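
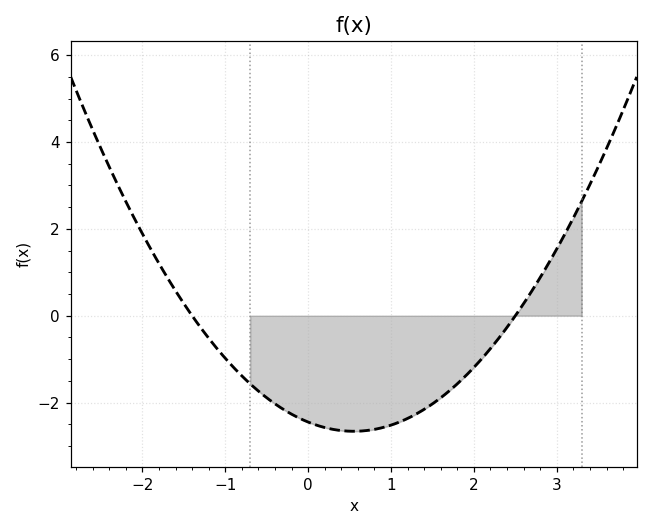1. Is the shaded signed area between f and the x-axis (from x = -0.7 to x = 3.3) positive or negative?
negative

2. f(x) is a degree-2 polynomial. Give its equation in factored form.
y = 0.7(x + 1.4)(x - 2.5)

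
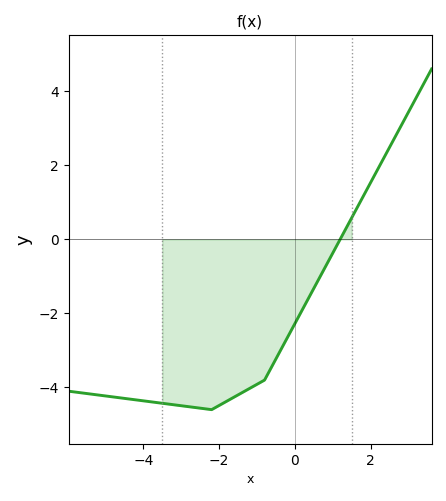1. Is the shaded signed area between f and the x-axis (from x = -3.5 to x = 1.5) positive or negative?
negative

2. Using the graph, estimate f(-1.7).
-4.4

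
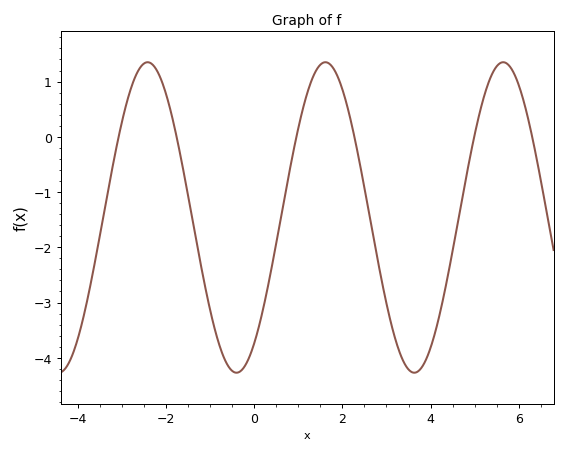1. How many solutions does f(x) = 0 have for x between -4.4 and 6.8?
6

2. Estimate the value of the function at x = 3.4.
-4.09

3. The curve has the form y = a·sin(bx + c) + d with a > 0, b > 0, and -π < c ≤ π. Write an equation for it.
y = 2.81sin(1.56x - 0.95) - 1.46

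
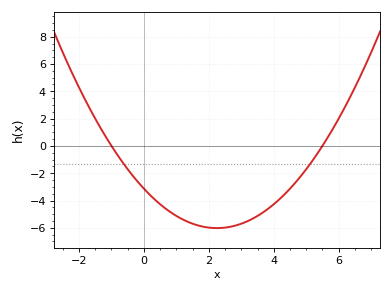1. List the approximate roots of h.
-1, 5.5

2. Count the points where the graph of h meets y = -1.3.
2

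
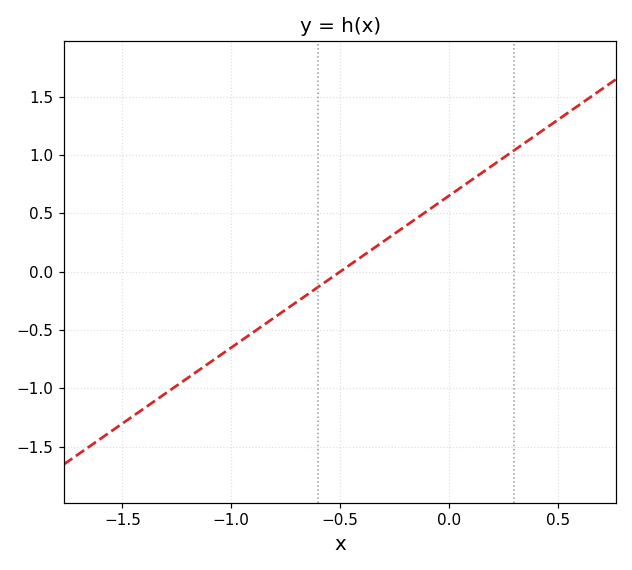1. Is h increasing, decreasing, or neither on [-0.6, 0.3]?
increasing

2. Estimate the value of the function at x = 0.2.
0.91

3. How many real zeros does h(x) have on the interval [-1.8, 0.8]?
1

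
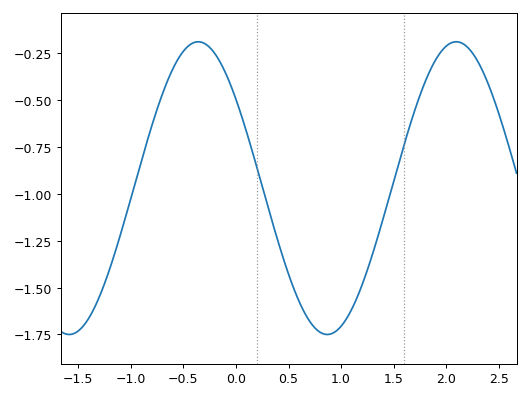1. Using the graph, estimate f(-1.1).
-1.22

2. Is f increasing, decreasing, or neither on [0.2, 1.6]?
neither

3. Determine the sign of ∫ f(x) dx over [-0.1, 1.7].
negative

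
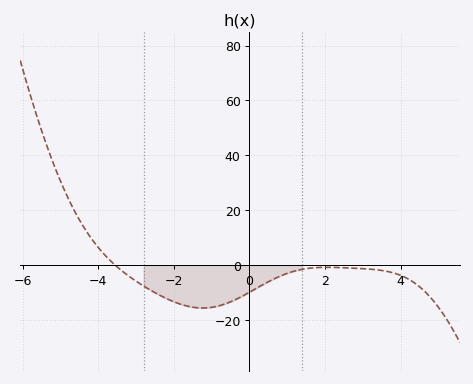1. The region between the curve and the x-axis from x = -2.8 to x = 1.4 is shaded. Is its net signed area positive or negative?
negative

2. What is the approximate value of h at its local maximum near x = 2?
-0.798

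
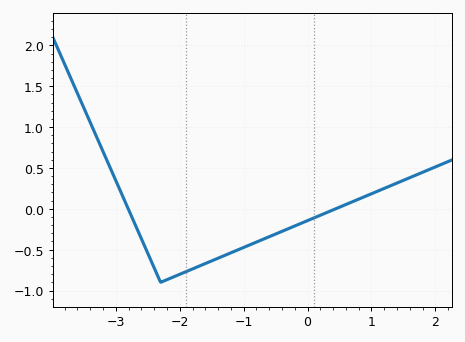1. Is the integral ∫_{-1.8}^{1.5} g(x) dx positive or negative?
negative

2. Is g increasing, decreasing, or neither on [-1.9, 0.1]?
increasing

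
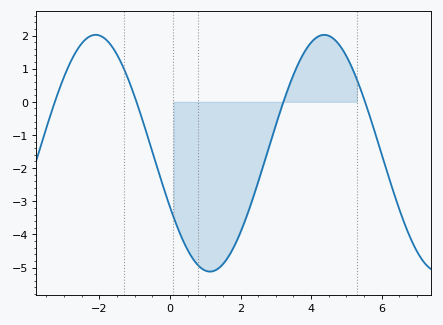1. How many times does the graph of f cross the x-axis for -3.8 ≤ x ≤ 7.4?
4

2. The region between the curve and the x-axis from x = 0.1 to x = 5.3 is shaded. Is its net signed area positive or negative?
negative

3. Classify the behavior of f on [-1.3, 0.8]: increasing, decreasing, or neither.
decreasing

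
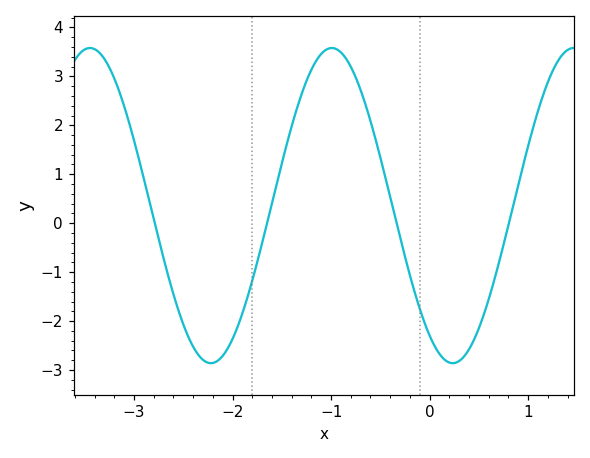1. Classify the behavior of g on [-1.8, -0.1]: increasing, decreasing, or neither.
neither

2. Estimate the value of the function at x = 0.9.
0.8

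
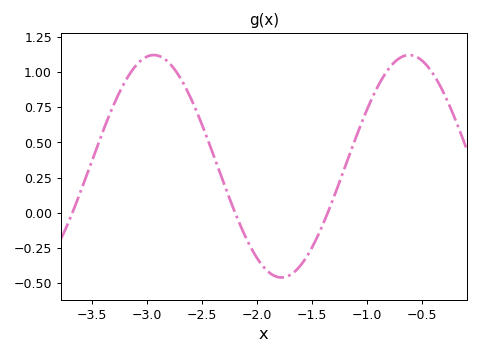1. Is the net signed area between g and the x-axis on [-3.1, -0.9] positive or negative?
positive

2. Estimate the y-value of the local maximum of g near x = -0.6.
1.12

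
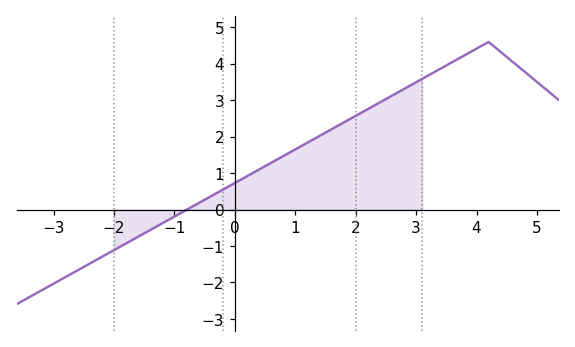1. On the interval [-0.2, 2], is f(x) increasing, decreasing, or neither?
increasing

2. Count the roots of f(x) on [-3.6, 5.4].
1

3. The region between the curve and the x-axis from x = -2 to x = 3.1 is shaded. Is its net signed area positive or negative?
positive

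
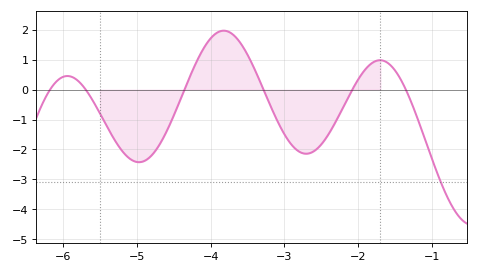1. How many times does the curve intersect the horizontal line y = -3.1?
1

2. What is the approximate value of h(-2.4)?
-1.48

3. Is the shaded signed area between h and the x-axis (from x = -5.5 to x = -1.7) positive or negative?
negative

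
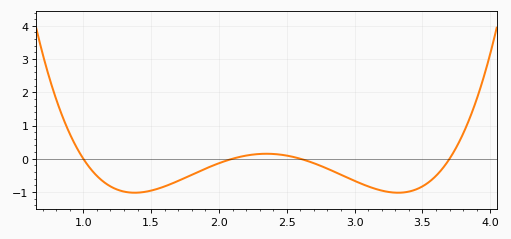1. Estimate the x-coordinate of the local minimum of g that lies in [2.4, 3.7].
3.32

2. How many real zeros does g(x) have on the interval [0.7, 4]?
4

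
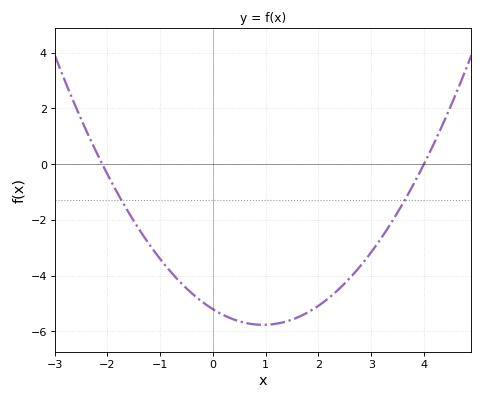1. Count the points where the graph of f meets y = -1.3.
2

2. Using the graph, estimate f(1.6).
-5.51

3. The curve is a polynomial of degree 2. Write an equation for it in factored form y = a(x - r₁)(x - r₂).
y = 0.62(x + 2.1)(x - 4)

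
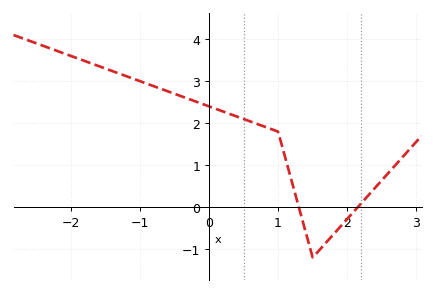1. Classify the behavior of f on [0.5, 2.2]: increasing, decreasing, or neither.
neither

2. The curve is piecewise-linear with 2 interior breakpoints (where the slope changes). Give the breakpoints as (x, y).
(1, 1.8); (1.5, -1.2)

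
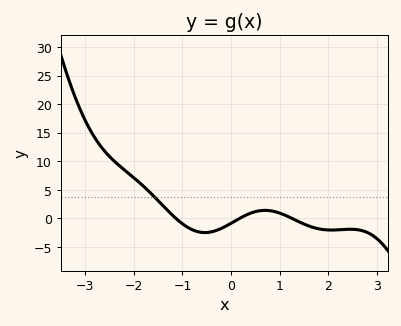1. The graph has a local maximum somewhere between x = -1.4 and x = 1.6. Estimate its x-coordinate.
0.7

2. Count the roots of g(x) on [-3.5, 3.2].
3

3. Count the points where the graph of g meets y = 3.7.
1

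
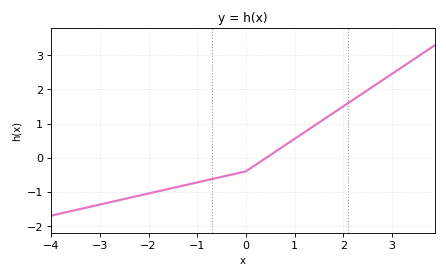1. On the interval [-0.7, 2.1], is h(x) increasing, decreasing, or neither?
increasing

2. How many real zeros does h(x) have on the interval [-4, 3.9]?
1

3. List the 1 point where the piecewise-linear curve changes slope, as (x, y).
(0, -0.4)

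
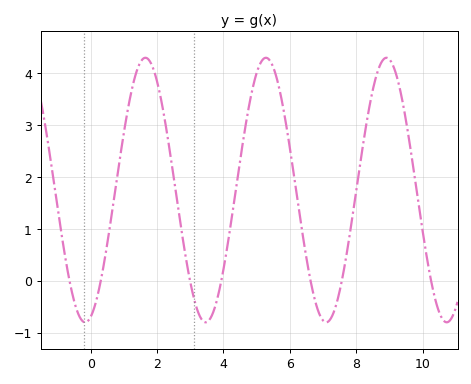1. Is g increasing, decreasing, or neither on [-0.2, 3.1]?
neither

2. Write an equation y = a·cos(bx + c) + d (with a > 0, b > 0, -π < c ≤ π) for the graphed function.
y = 2.55cos(1.73x - 2.85) + 1.75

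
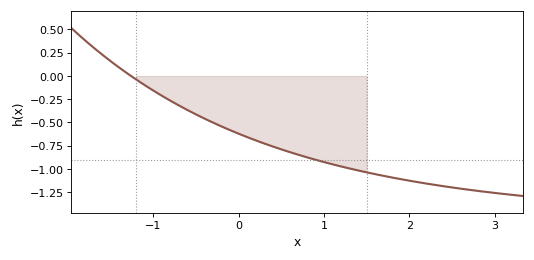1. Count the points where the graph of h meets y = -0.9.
1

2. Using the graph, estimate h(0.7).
-0.85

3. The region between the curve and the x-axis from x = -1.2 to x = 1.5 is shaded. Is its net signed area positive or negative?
negative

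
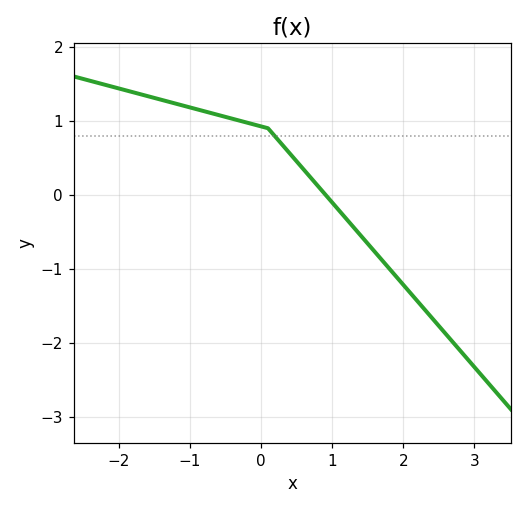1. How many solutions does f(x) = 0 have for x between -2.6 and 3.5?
1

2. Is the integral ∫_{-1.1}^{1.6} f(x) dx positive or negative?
positive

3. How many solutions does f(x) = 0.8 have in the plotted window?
1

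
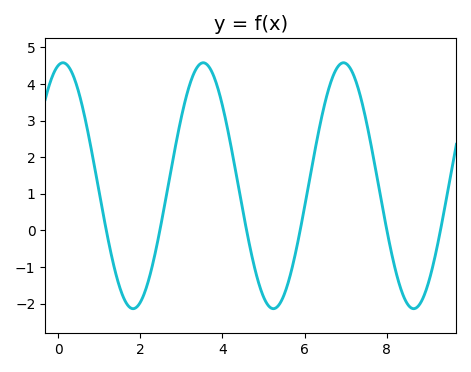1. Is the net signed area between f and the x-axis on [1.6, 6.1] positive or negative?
positive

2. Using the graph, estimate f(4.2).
2.4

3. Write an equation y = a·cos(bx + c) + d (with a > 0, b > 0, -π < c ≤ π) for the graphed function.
y = 3.36cos(1.8x - 0.22) + 1.22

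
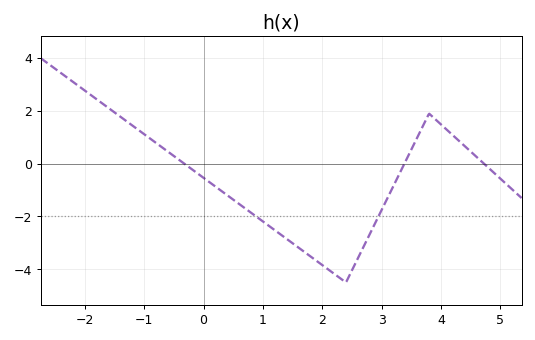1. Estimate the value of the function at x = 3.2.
-0.8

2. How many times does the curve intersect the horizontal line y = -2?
2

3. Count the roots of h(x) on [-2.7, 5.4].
3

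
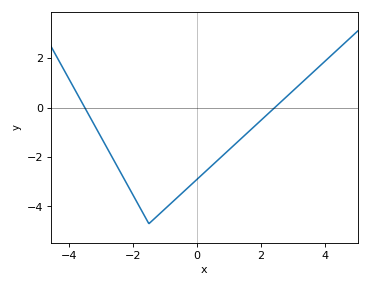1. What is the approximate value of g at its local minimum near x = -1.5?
-4.7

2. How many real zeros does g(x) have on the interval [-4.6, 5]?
2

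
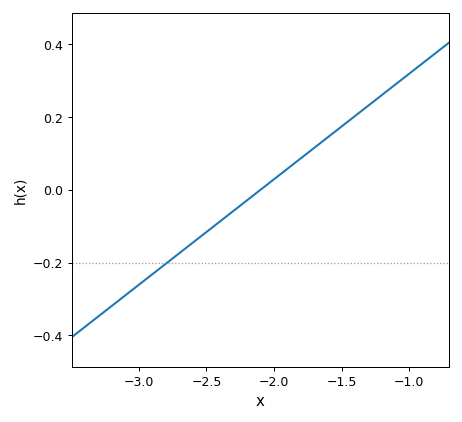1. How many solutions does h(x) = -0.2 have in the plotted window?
1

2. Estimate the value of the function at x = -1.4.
0.2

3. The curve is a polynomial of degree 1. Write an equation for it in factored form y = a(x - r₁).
y = 0.29(x + 2.1)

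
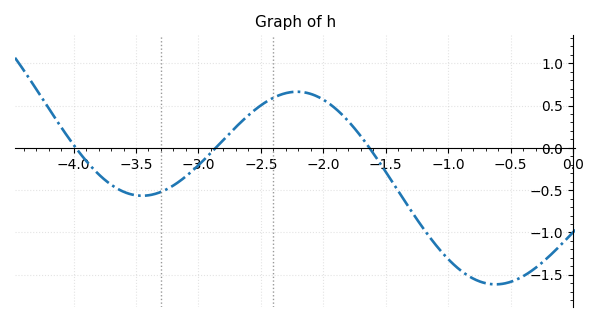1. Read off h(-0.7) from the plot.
-1.6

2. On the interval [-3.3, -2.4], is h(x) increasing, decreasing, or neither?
increasing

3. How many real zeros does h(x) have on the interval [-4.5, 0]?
3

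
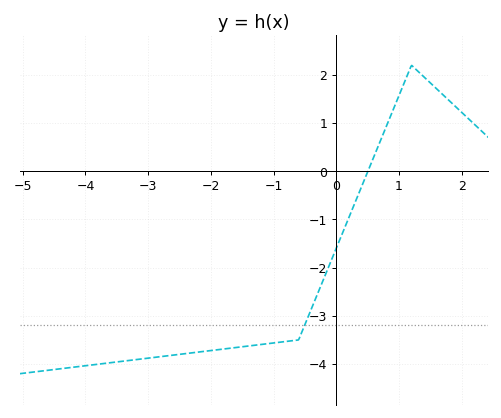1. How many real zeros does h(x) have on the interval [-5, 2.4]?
1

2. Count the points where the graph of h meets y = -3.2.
1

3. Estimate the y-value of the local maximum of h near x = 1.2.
2.2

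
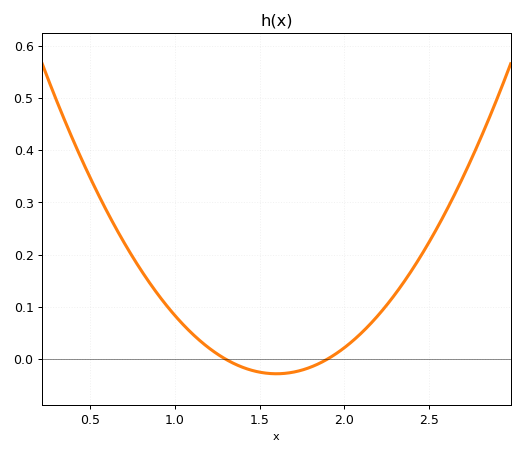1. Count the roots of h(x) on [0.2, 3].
2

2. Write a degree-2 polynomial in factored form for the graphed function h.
y = 0.31(x - 1.3)(x - 1.9)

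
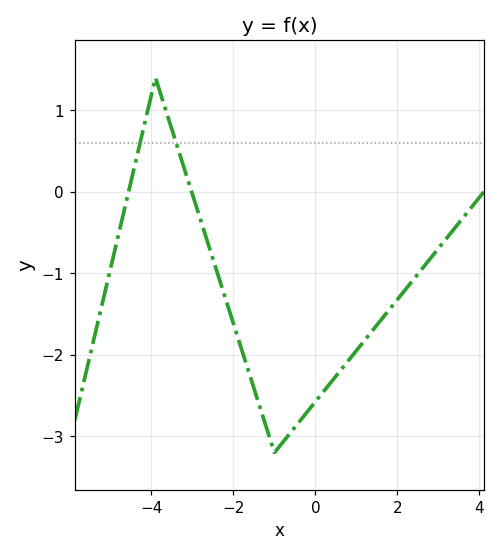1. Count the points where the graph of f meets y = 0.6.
2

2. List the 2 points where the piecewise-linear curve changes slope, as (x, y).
(-3.9, 1.4); (-1, -3.2)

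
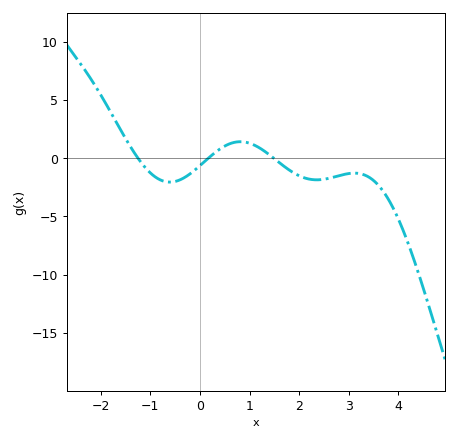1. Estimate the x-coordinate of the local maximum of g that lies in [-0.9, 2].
0.813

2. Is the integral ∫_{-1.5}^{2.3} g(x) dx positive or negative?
negative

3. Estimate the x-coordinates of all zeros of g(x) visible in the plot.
-1.25, 0.169, 1.49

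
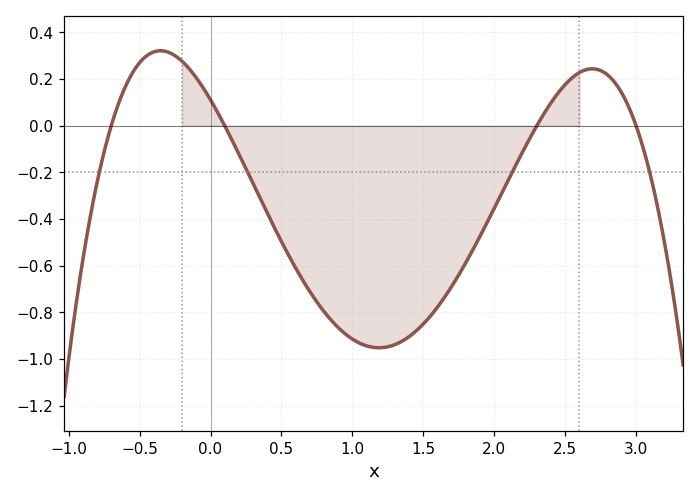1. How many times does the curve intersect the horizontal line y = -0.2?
4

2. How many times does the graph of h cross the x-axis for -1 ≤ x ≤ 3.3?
4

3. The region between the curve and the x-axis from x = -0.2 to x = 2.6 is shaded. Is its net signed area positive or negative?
negative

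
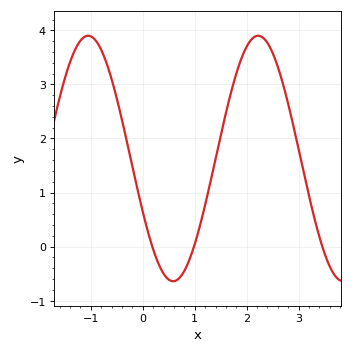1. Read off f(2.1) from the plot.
3.84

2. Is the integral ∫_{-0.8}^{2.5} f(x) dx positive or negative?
positive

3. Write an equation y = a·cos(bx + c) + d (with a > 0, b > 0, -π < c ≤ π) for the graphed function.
y = 2.27cos(1.92x + 2.02) + 1.63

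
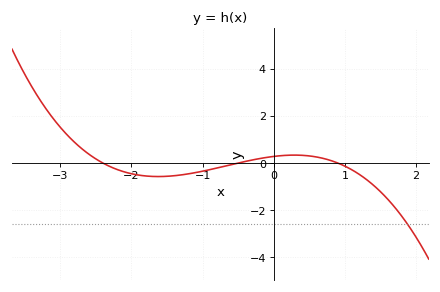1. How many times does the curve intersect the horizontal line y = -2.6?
1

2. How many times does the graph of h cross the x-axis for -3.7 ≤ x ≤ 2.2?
3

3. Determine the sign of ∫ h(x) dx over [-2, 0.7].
negative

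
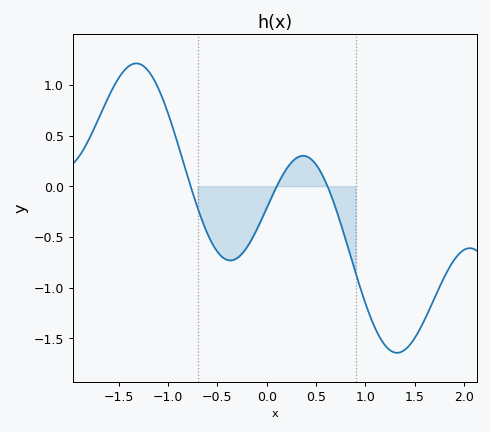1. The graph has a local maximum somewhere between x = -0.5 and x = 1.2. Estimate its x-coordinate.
0.369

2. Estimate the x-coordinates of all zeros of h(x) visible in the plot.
-0.77, 0.102, 0.616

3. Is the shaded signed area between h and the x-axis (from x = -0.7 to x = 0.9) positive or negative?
negative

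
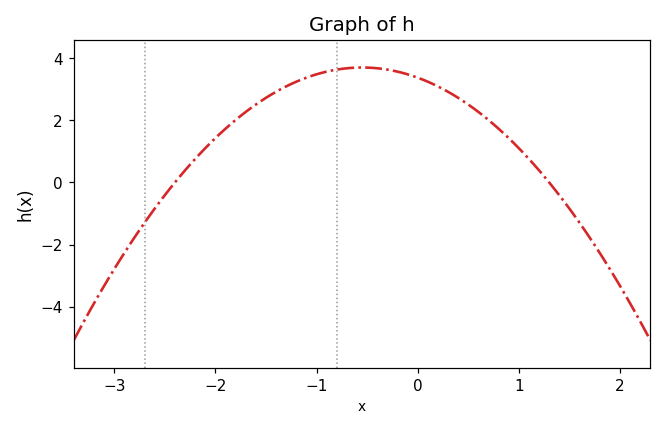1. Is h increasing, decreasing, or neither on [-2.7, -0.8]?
increasing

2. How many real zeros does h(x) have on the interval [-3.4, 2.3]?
2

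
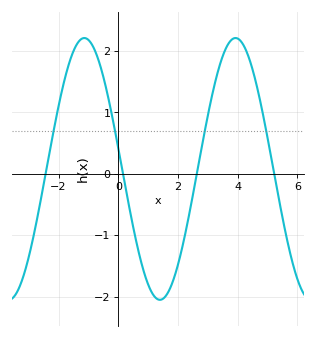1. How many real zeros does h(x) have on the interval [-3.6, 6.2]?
4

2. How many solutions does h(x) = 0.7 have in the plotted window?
4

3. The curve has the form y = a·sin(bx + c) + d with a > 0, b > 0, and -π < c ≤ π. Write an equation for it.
y = 2.13sin(1.24x + 2.98) + 0.08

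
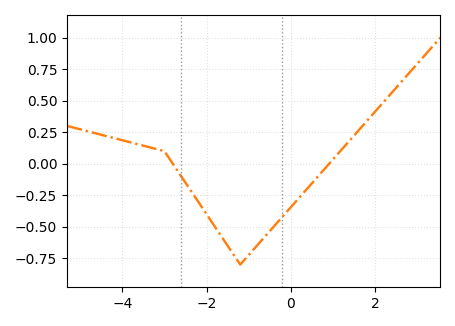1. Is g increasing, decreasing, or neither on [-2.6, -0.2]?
neither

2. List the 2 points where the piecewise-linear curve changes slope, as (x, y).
(-3, 0.1); (-1.2, -0.8)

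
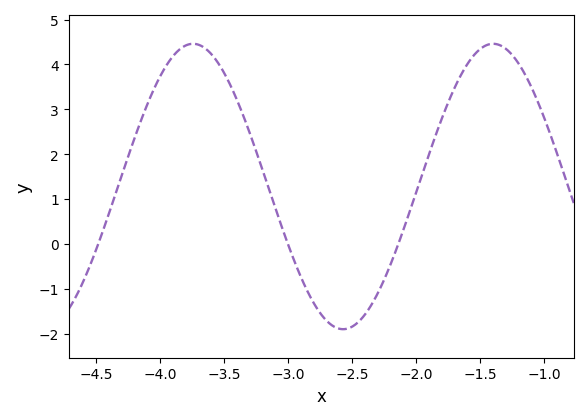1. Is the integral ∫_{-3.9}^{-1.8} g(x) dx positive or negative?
positive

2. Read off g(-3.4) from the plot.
3.22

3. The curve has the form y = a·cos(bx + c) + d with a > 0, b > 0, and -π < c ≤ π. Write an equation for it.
y = 3.18cos(2.68x - 2.54) + 1.28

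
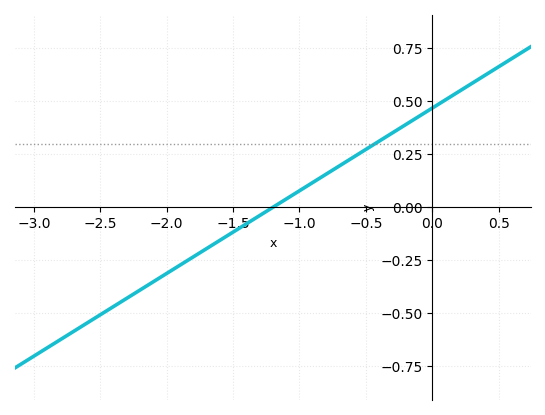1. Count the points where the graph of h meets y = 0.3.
1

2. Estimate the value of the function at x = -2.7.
-0.585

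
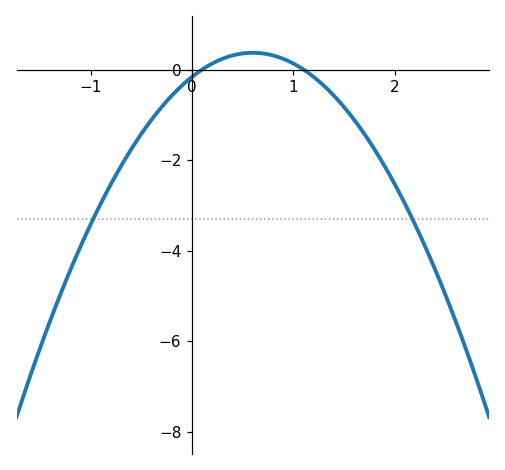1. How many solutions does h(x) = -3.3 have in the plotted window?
2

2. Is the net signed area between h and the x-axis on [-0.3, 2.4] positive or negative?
negative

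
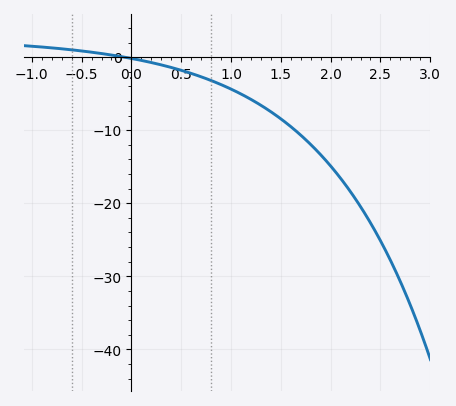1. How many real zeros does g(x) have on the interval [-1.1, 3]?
1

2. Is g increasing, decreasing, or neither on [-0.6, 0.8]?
decreasing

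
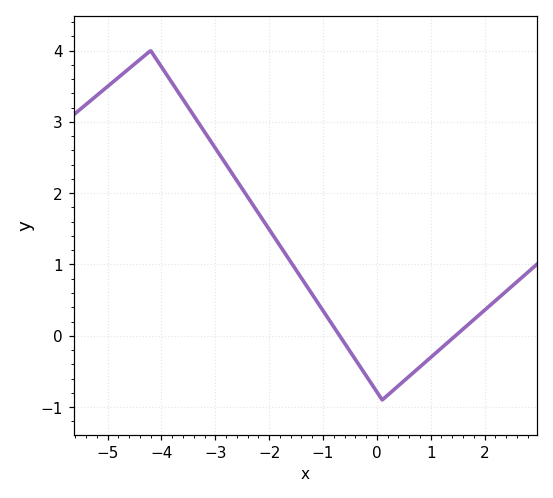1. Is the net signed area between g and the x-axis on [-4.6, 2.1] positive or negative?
positive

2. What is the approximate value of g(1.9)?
0.292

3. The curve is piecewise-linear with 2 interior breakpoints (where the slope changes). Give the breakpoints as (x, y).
(-4.2, 4); (0.1, -0.9)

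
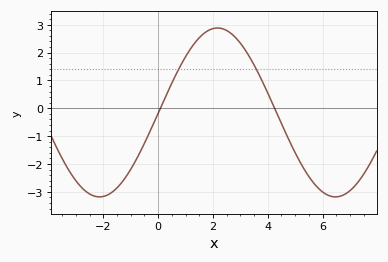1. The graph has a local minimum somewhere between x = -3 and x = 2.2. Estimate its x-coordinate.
-2.14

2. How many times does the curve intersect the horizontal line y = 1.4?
2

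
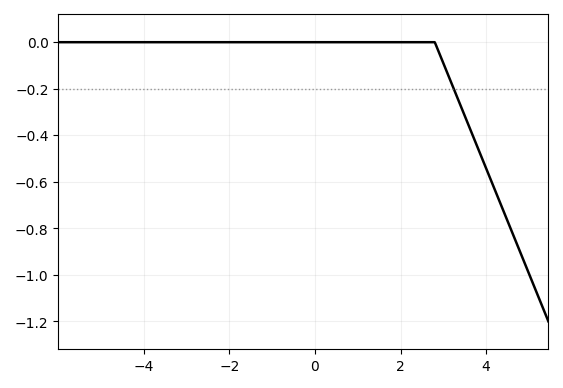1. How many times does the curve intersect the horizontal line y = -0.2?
1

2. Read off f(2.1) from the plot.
0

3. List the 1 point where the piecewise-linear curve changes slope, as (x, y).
(2.8, 0)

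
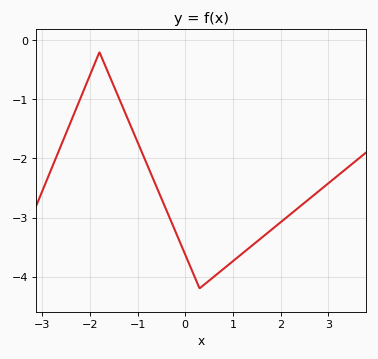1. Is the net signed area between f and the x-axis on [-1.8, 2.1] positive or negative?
negative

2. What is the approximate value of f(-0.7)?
-2.3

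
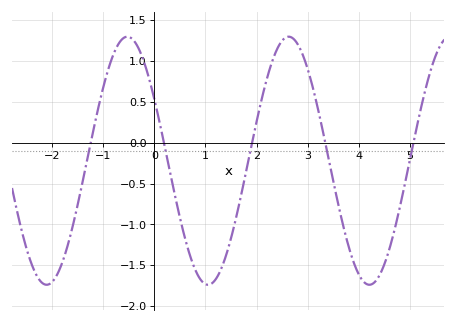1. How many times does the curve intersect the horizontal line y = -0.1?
5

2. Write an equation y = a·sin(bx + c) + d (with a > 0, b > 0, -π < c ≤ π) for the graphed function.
y = 1.52sin(1.99x + 2.62) - 0.22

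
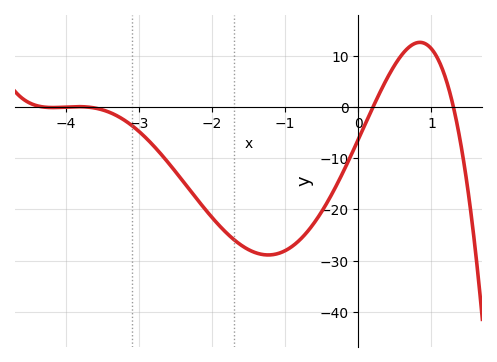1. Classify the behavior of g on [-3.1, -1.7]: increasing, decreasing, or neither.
decreasing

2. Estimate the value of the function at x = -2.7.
-9.17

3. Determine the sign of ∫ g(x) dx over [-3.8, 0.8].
negative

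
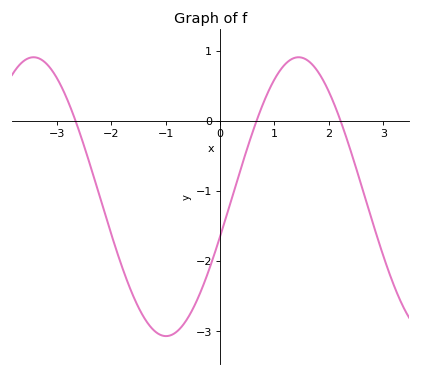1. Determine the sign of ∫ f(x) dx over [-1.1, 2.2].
negative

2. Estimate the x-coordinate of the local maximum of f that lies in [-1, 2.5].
1.4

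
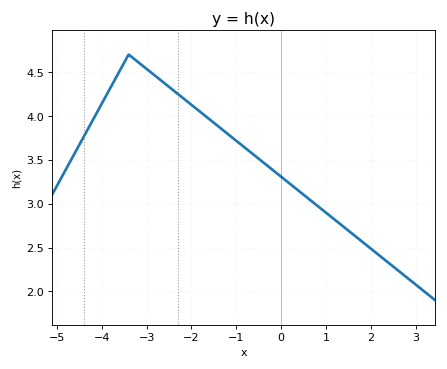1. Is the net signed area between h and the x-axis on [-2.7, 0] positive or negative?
positive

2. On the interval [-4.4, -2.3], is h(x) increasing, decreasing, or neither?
neither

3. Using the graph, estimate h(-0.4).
3.45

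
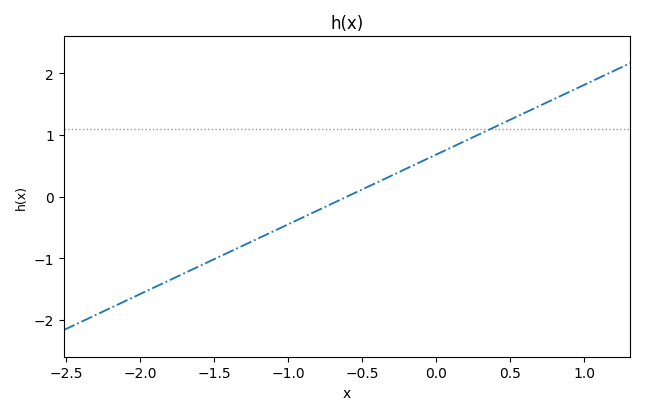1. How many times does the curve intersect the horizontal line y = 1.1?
1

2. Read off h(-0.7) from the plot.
-0.113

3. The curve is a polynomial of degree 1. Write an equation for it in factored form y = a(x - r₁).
y = 1.13(x + 0.6)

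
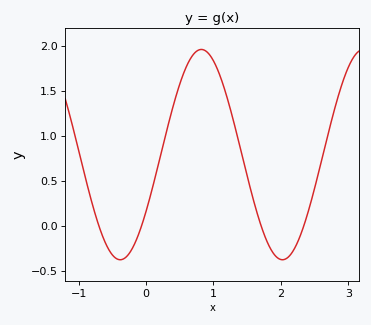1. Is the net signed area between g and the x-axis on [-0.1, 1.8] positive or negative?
positive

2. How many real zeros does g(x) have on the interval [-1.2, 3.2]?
4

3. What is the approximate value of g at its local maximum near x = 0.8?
1.96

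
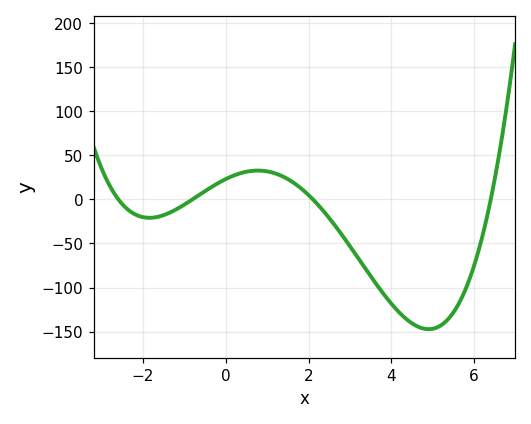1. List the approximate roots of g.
-2.6, -0.8, 2.1, 6.4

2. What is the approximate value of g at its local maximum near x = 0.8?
32.5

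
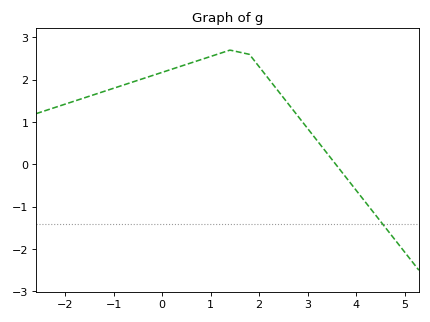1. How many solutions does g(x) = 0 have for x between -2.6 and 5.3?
1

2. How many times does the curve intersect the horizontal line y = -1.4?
1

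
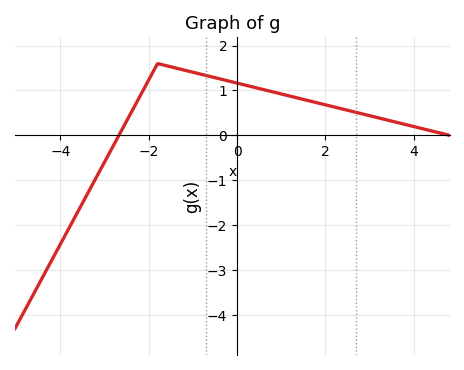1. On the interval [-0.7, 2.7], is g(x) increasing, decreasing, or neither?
decreasing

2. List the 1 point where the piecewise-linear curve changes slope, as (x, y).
(-1.8, 1.6)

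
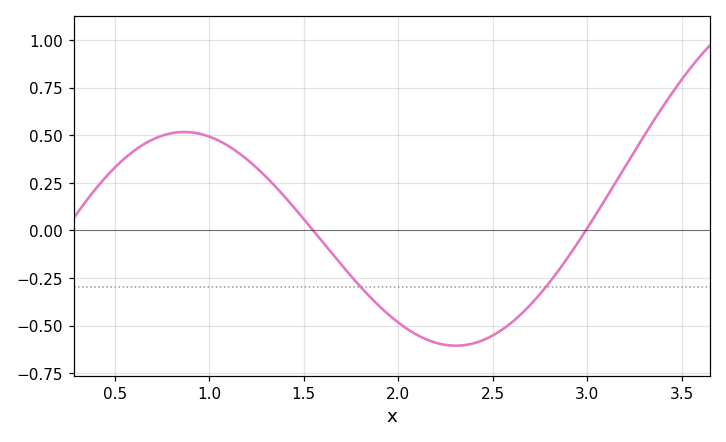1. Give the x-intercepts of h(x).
1.55, 2.99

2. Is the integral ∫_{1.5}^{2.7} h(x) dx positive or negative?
negative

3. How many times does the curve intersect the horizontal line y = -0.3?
2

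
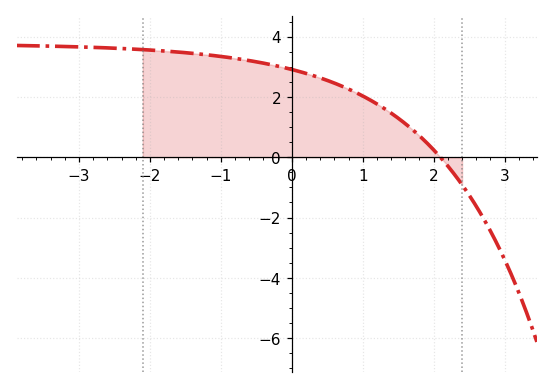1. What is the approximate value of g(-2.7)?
3.64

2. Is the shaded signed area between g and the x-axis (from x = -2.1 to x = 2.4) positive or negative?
positive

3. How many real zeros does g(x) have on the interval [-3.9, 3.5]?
1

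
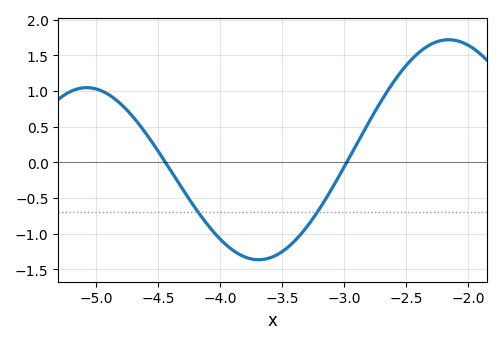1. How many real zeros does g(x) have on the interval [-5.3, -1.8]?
2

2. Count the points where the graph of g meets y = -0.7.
2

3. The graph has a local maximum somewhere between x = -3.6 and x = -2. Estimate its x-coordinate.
-2.15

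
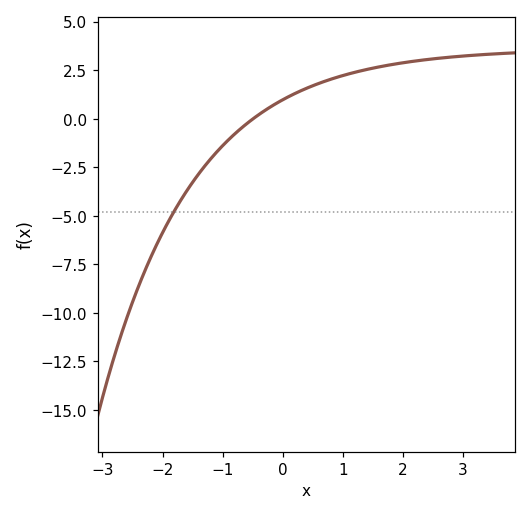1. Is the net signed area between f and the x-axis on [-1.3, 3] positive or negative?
positive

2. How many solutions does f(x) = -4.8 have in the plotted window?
1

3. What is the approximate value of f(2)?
2.89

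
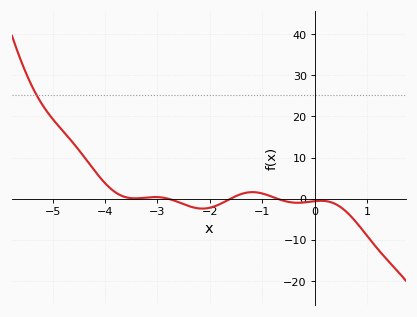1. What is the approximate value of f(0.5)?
-2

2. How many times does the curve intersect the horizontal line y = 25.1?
1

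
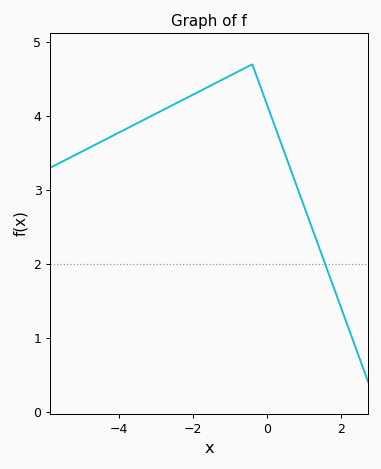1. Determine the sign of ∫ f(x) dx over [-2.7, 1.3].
positive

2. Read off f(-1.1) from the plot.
4.52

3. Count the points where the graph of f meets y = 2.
1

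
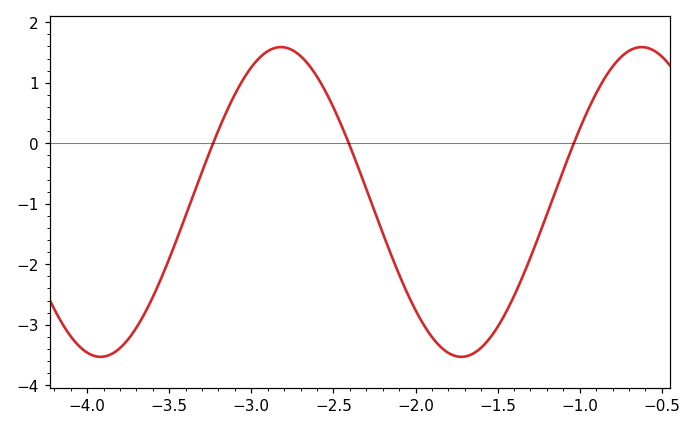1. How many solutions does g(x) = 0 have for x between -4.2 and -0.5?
3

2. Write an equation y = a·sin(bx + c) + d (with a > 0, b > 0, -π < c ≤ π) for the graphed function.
y = 2.56sin(2.9x - 2.9) - 0.97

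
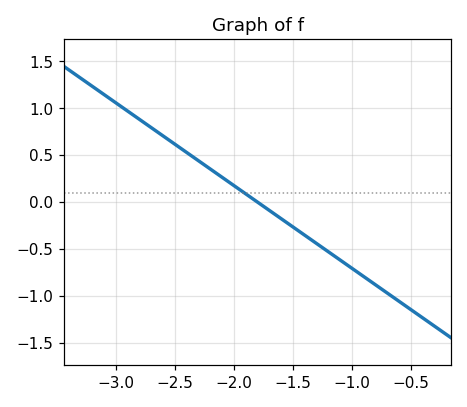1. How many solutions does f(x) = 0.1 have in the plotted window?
1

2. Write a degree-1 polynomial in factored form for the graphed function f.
y = -0.88(x + 1.8)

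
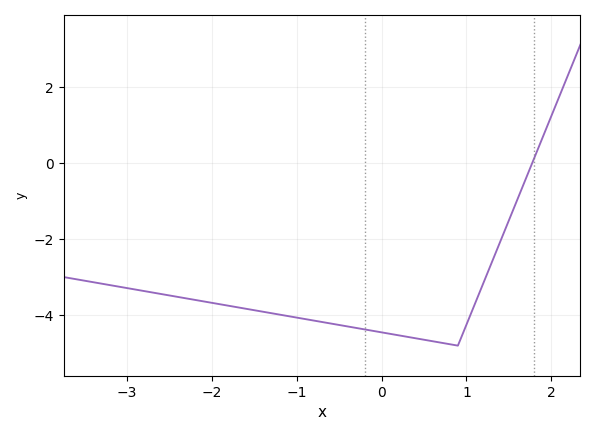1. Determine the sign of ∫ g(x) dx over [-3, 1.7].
negative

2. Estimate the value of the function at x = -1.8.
-3.75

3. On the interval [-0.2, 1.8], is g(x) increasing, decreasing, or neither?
neither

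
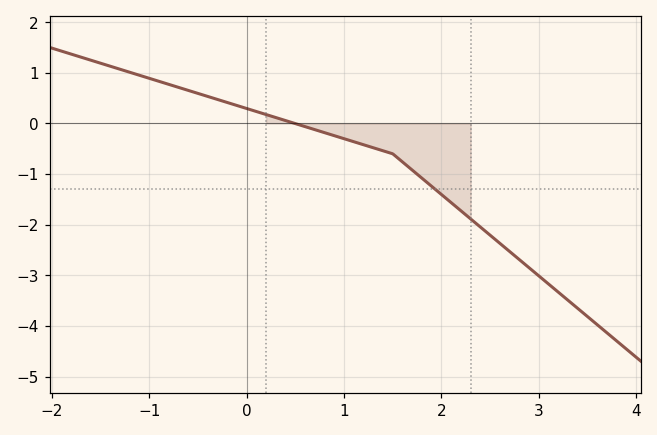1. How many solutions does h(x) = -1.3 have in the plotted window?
1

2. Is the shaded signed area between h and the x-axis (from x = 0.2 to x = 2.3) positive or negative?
negative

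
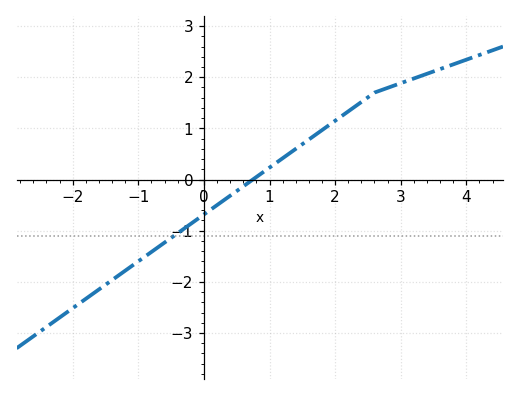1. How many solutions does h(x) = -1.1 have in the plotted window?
1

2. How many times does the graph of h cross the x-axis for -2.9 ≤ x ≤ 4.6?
1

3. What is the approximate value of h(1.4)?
0.6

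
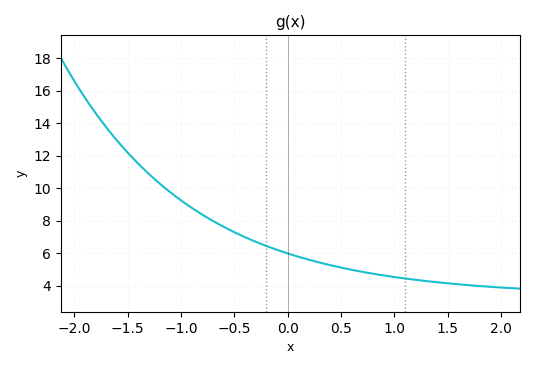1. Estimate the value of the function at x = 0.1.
5.78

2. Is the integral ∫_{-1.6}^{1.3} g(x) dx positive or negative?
positive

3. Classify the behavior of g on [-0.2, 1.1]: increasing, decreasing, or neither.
decreasing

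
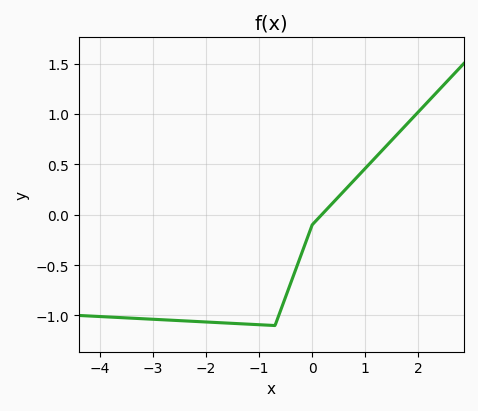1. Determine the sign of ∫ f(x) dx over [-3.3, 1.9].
negative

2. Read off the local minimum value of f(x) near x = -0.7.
-1.1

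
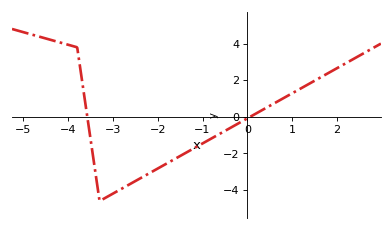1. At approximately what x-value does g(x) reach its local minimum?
-3.2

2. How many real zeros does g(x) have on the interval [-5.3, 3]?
2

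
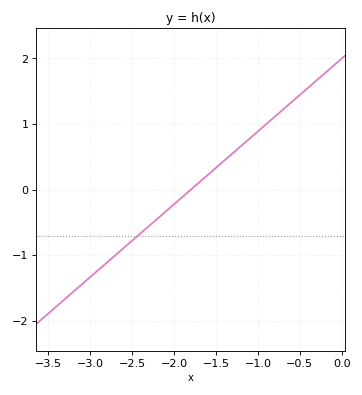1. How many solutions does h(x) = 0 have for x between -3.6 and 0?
1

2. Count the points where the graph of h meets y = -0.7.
1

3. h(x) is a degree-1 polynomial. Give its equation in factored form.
y = 1.11(x + 1.8)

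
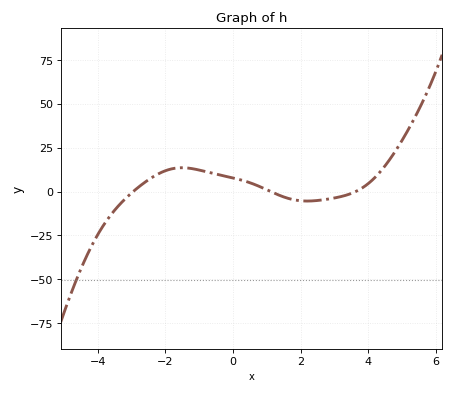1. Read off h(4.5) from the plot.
14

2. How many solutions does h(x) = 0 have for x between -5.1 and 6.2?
3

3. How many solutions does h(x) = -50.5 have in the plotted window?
1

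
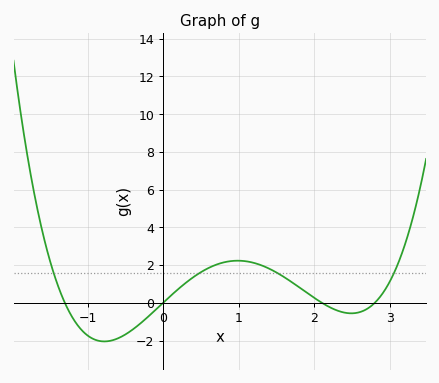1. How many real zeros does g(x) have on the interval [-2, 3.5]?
4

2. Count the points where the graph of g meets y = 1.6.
4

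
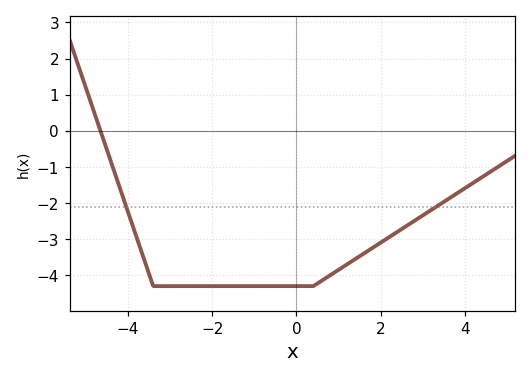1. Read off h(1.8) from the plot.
-3.2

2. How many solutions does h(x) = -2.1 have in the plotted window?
2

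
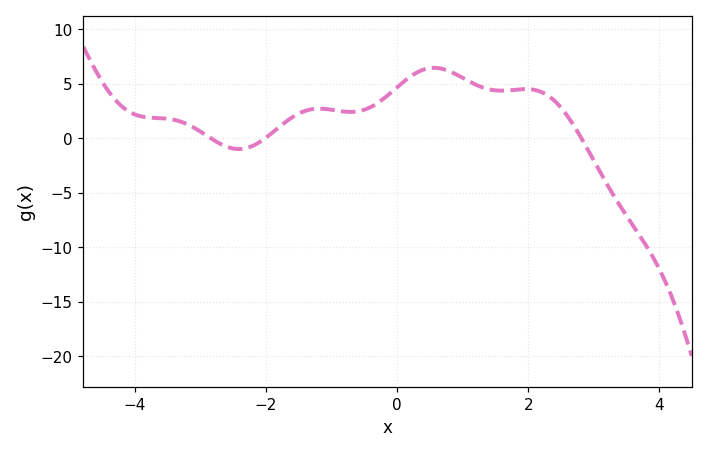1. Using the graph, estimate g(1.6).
4.5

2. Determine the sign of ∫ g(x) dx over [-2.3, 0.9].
positive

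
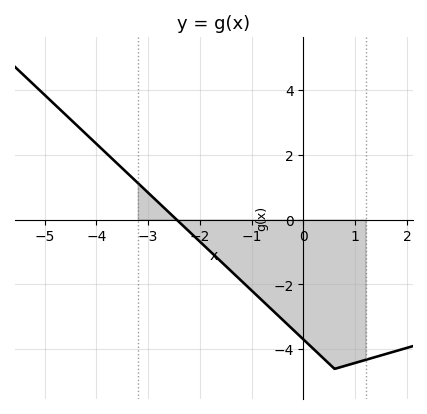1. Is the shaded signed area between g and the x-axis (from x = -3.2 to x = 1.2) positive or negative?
negative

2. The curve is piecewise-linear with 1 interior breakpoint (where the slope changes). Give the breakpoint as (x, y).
(0.6, -4.6)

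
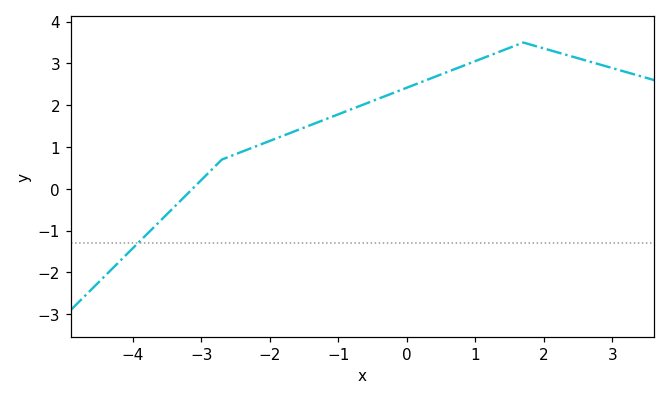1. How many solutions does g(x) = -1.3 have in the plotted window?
1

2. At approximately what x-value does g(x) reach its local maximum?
1.8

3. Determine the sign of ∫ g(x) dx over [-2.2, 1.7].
positive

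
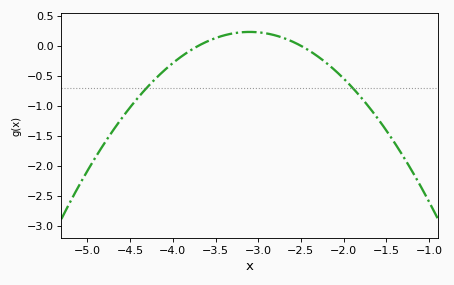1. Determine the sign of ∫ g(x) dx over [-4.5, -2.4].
negative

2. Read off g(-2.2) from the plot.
-0.288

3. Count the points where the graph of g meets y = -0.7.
2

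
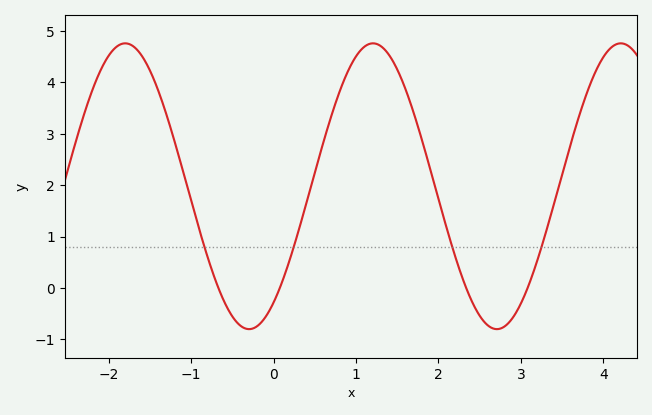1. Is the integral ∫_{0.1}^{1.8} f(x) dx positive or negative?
positive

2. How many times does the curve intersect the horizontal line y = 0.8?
4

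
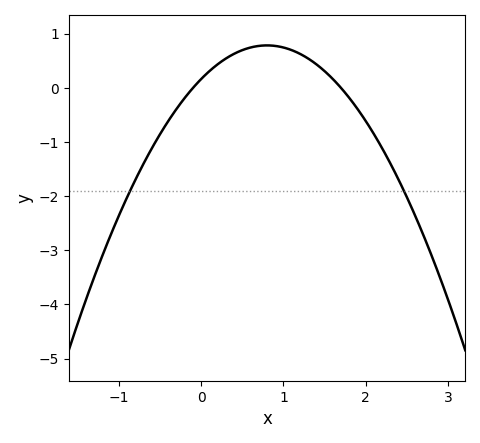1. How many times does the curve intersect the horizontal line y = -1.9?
2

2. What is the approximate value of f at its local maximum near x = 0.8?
0.8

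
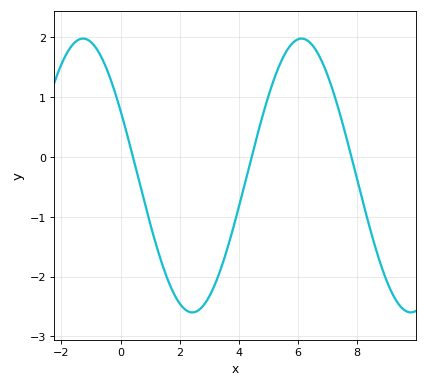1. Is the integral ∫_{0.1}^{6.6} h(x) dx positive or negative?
negative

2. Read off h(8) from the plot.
-0.368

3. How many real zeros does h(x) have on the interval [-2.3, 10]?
3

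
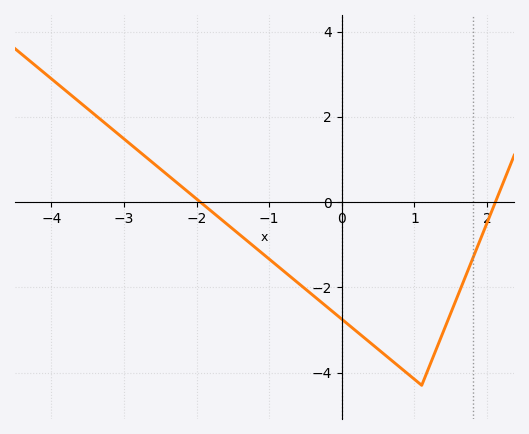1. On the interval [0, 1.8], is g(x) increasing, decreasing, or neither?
neither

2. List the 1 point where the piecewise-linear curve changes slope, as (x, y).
(1.1, -4.3)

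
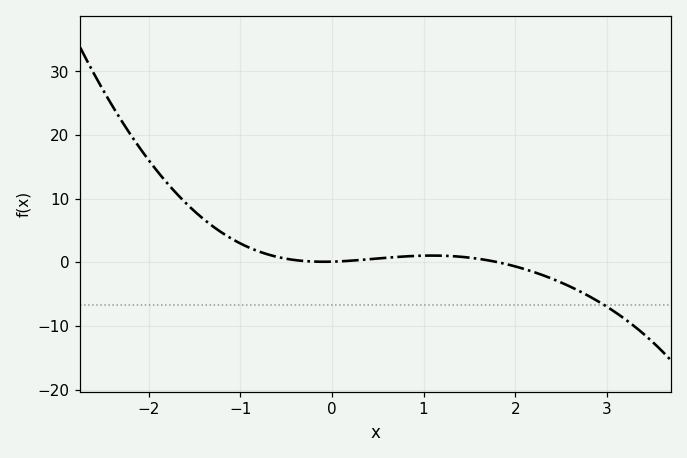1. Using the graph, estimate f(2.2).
-1.52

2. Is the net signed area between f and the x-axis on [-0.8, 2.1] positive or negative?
positive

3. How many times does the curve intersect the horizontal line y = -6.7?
1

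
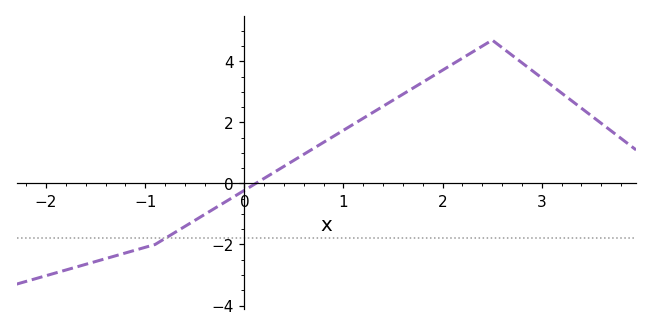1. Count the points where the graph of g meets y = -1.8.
1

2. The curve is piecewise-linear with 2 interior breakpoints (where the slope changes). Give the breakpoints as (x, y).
(-0.9, -2); (2.5, 4.7)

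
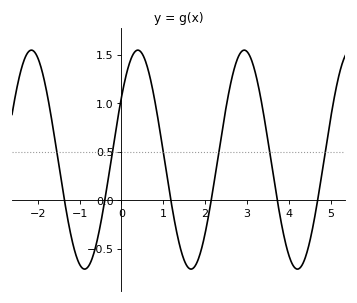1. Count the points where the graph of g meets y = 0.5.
6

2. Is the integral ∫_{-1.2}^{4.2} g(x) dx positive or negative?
positive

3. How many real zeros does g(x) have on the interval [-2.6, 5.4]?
6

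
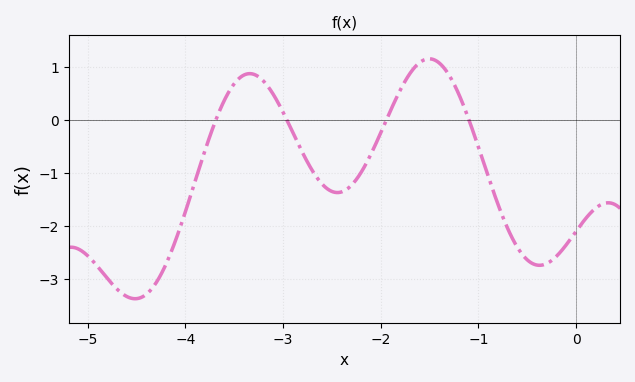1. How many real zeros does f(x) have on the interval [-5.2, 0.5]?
4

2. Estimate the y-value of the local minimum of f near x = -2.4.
-1.37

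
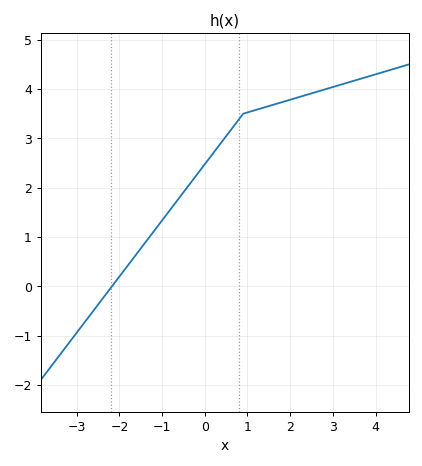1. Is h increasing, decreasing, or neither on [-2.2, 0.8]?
increasing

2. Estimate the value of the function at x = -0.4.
2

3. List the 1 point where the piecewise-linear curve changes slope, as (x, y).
(0.9, 3.5)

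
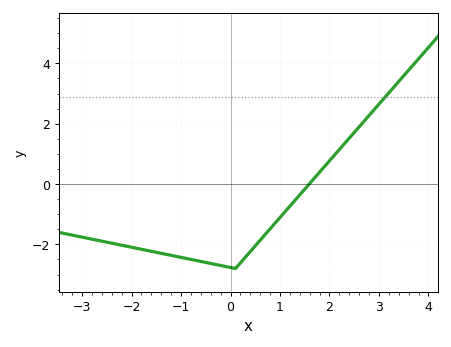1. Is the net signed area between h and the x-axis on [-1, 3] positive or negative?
negative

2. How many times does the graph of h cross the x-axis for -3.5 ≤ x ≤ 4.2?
1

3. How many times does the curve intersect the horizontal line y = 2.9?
1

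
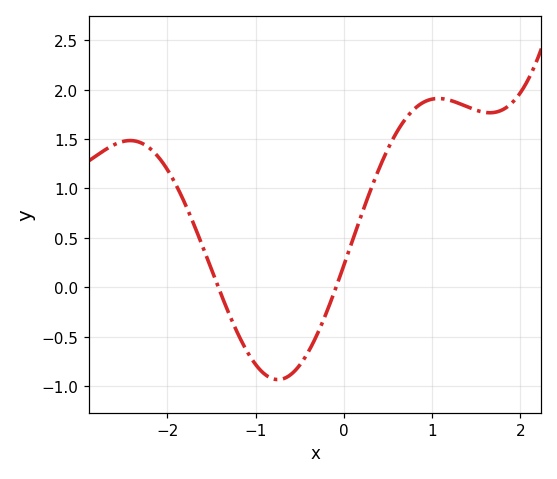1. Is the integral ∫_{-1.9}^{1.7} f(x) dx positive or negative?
positive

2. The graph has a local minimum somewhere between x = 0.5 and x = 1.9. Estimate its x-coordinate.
1.7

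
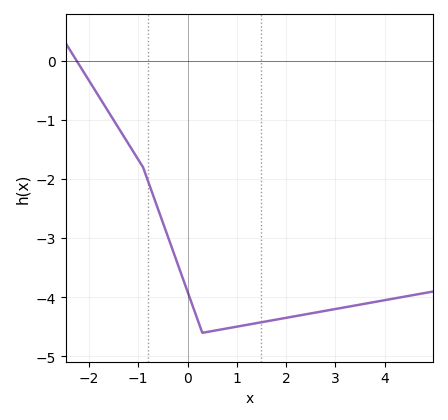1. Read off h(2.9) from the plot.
-4.21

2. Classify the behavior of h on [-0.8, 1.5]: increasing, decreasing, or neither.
neither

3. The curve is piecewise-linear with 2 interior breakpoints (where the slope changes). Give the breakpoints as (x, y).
(-0.9, -1.8); (0.3, -4.6)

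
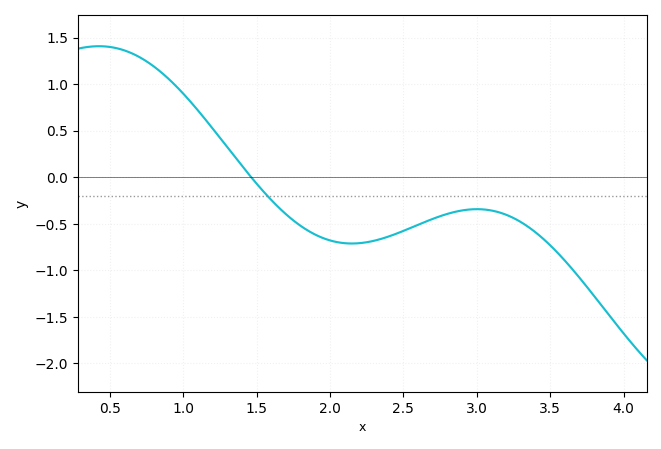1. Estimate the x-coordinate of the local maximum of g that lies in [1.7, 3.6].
3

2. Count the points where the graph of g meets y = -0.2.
1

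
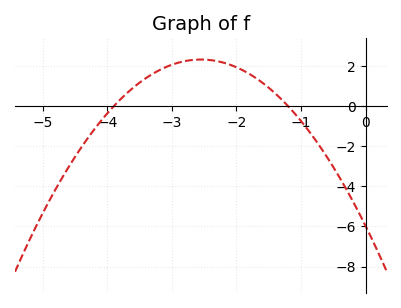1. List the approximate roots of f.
-3.9, -1.2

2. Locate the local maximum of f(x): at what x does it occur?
-2.55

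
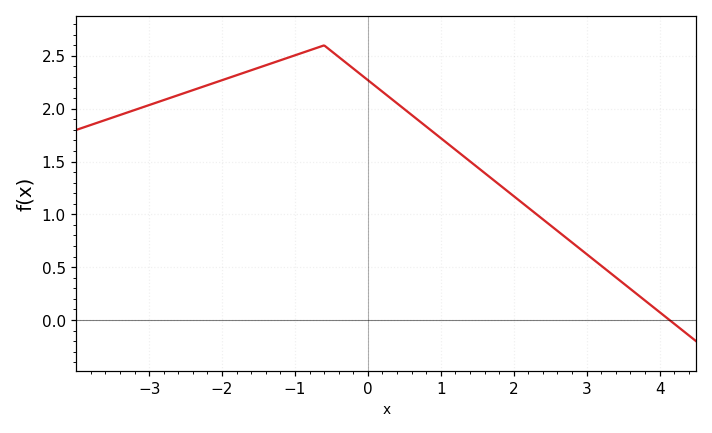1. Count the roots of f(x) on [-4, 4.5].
1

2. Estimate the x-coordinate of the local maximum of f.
-0.603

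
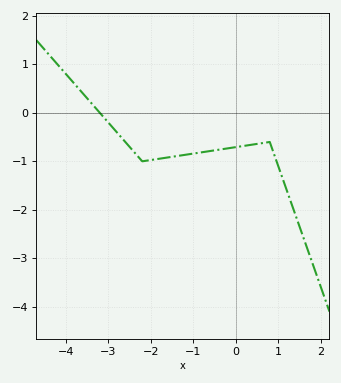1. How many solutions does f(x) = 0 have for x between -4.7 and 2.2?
1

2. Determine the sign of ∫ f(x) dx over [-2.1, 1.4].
negative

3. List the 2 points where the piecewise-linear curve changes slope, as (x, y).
(-2.2, -1); (0.8, -0.6)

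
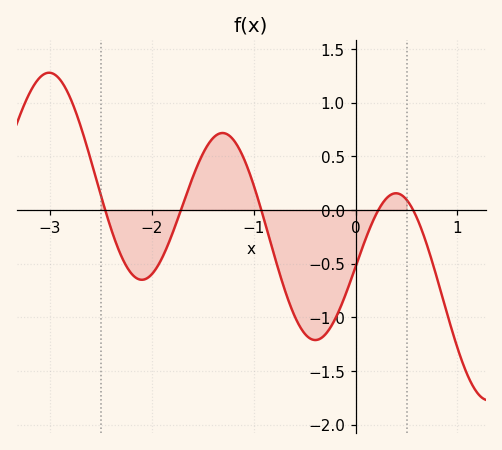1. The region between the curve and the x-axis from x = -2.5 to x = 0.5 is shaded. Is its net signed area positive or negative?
negative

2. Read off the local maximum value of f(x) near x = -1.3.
0.718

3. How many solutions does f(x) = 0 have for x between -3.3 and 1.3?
5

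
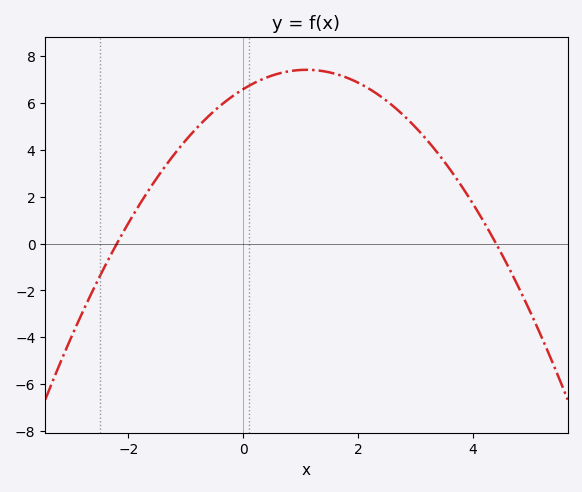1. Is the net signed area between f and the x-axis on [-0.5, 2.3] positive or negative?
positive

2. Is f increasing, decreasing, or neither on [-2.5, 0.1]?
increasing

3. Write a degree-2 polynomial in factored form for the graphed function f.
y = -0.68(x + 2.2)(x - 4.4)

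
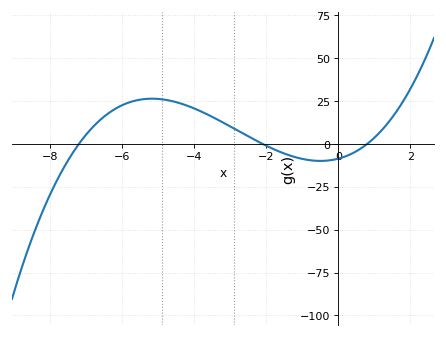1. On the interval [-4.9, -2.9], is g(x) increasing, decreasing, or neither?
decreasing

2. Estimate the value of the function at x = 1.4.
12.8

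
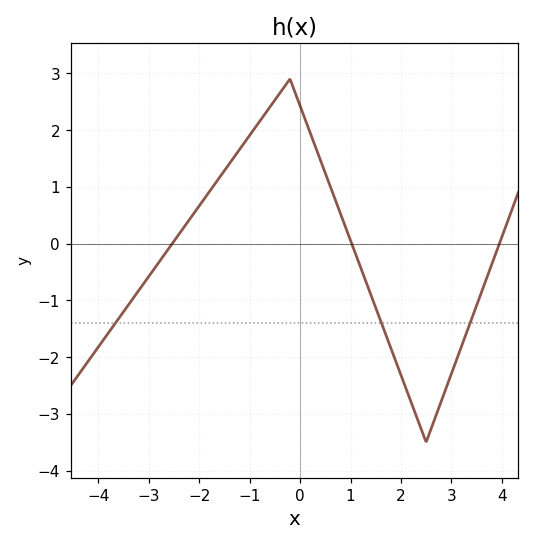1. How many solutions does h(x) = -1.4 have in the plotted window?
3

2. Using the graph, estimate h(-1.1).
1.78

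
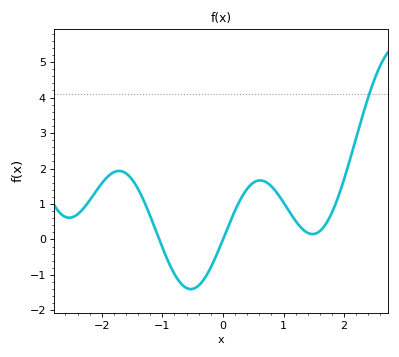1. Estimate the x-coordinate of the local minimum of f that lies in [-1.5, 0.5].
-0.531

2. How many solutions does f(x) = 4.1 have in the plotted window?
1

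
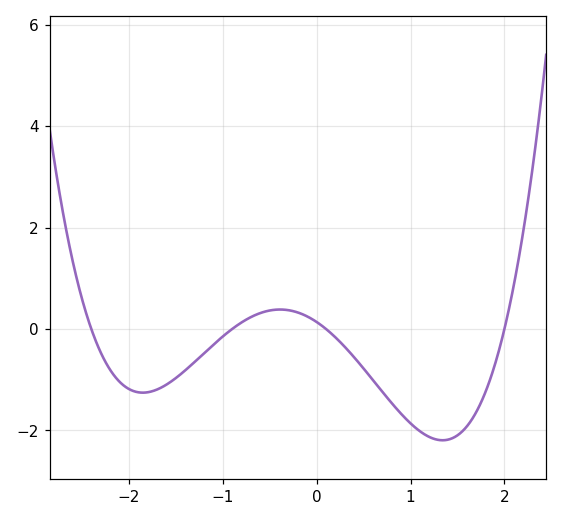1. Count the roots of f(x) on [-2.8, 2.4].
4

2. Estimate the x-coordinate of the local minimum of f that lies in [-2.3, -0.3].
-1.9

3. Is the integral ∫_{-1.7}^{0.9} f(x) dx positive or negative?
negative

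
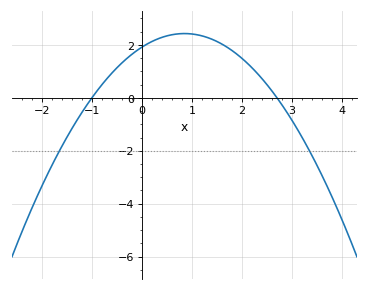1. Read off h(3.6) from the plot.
-2.94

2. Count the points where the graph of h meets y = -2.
2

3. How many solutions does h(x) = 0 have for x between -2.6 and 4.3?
2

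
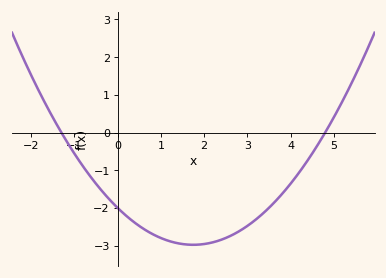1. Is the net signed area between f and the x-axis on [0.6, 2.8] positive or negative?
negative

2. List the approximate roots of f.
-1.3, 4.8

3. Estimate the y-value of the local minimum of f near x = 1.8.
-2.98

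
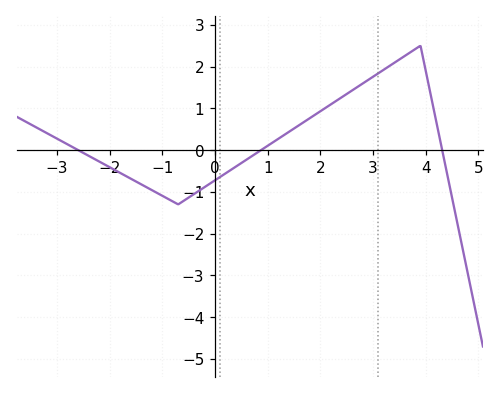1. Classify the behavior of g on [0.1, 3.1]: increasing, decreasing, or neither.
increasing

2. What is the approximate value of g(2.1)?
1.01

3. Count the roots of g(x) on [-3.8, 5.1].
3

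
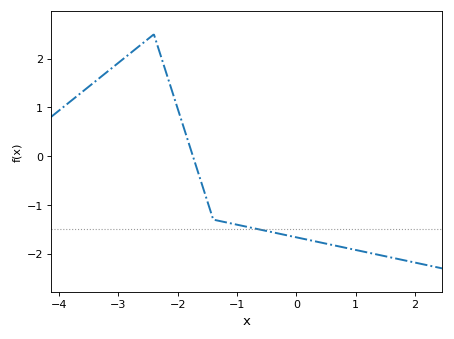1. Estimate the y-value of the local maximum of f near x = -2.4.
2.5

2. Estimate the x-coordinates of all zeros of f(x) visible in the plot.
-1.7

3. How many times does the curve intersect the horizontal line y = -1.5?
1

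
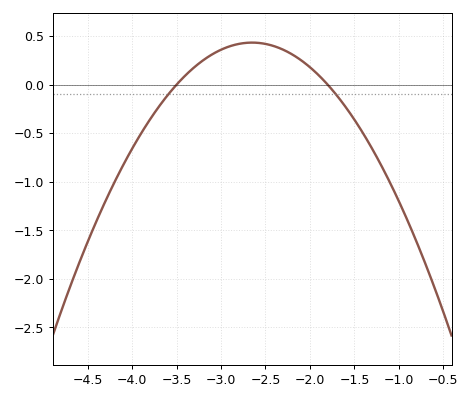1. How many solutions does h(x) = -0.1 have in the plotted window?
2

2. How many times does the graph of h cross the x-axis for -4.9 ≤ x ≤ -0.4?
2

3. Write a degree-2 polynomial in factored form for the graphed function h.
y = -0.6(x + 3.5)(x + 1.8)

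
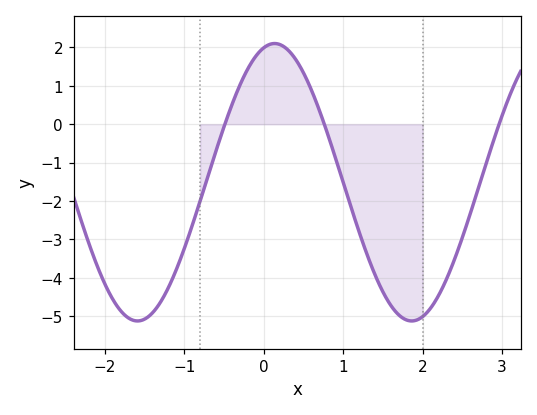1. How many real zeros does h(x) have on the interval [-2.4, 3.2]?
3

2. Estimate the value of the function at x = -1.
-3.2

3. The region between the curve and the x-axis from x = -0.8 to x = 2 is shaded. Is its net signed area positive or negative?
negative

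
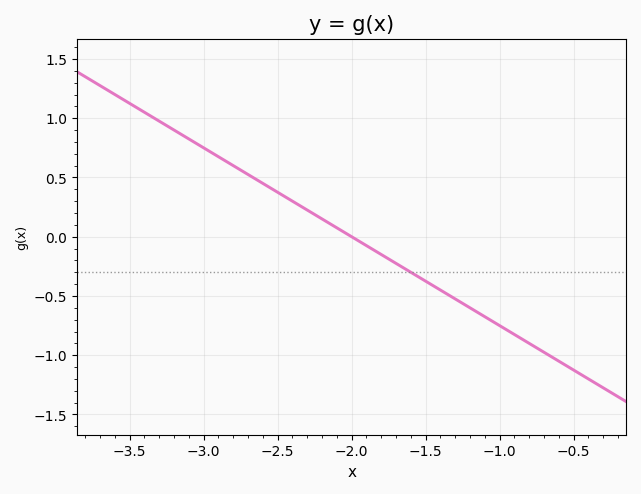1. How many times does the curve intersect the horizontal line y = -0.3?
1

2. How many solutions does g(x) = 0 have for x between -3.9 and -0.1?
1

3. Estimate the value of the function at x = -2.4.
0.3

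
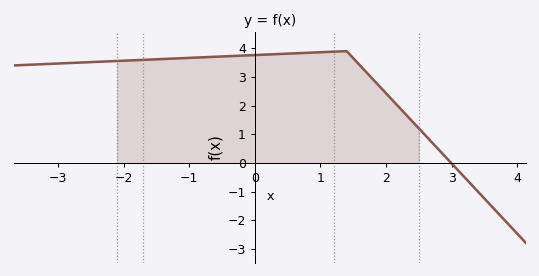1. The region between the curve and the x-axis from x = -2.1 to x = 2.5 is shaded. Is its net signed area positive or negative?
positive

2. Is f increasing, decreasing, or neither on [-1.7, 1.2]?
increasing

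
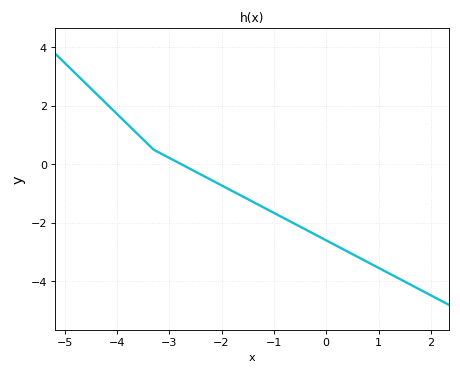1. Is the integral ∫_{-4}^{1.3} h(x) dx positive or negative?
negative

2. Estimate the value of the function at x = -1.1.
-1.57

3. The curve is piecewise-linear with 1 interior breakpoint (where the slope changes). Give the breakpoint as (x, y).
(-3.3, 0.5)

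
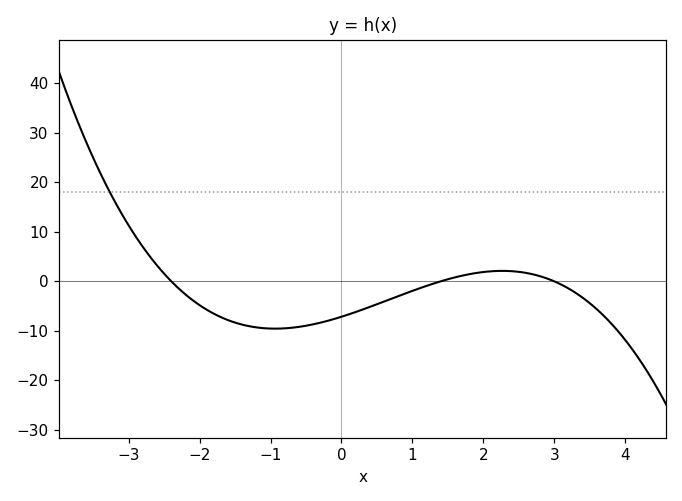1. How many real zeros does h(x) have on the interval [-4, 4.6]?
3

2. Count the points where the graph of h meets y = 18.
1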